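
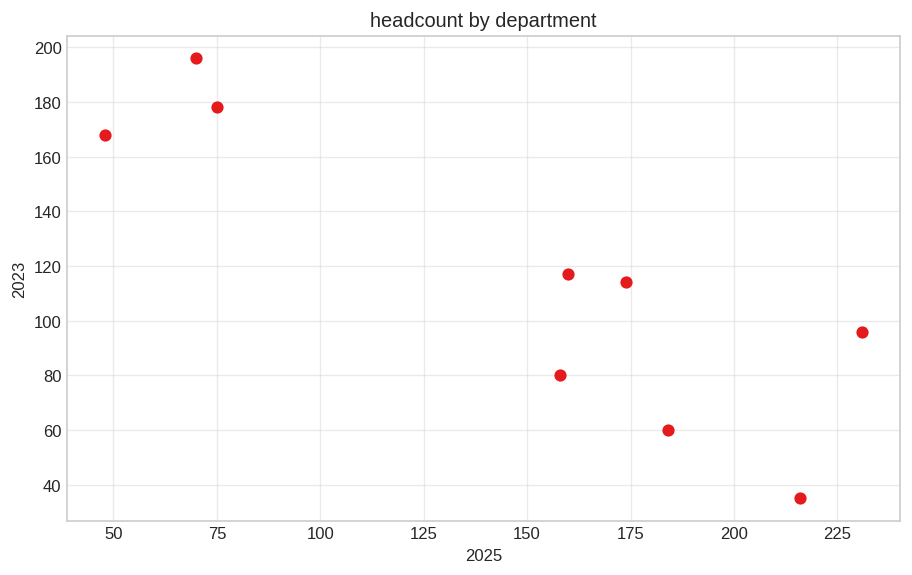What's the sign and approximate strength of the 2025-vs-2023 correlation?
negative, strong

Points are negatively correlated; strong (|r| ≈ 0.9).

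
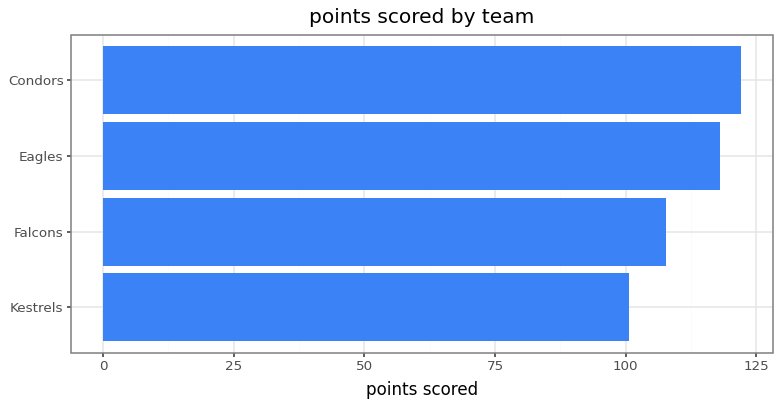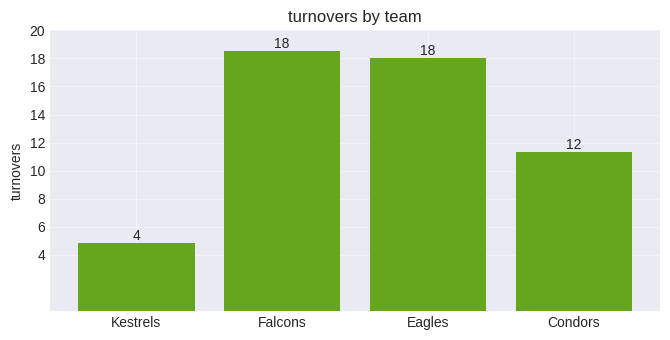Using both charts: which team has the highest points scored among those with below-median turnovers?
Condors

Chart 2 median turnovers ≈ 14; below-median teams: Kestrels, Condors. Among those, Condors has the highest points scored (≈ 120).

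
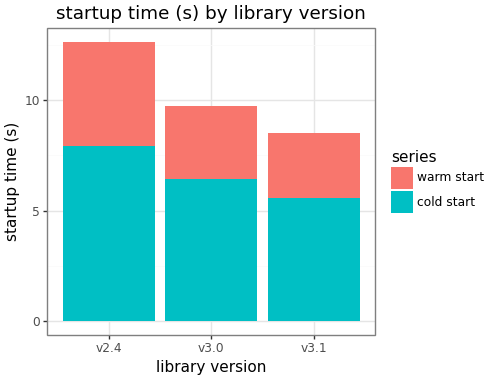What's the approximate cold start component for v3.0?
cold start top ≈ 6, bottom ≈ 0; segment ≈ 6.

≈ 6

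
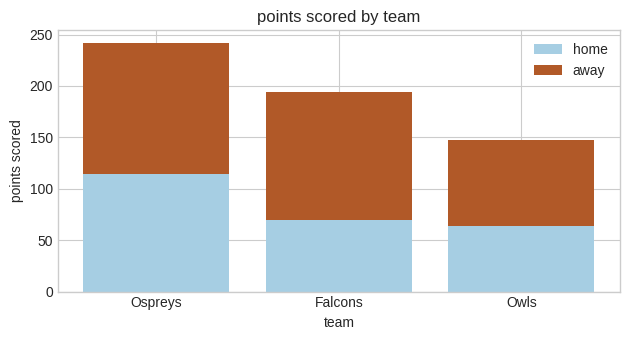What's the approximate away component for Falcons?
≈ 125

away top ≈ 200, bottom ≈ 75; segment ≈ 125.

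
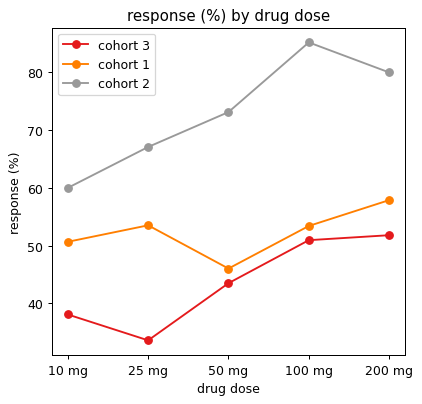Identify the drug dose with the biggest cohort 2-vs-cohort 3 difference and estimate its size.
100 mg: cohort 2 ≈ 85, cohort 3 ≈ 50 → gap ≈ 35. Next-largest (25 mg) is only ≈ 30.

100 mg, ≈ 35 %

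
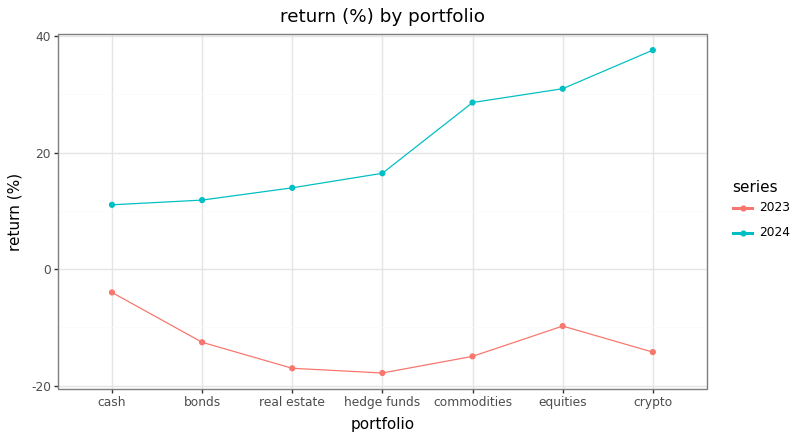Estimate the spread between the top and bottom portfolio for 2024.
Max crypto ≈ 40, min cash ≈ 10; range ≈ 30.

≈ 30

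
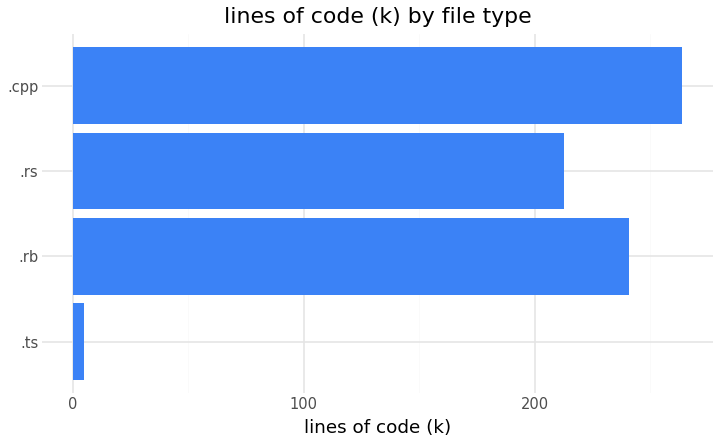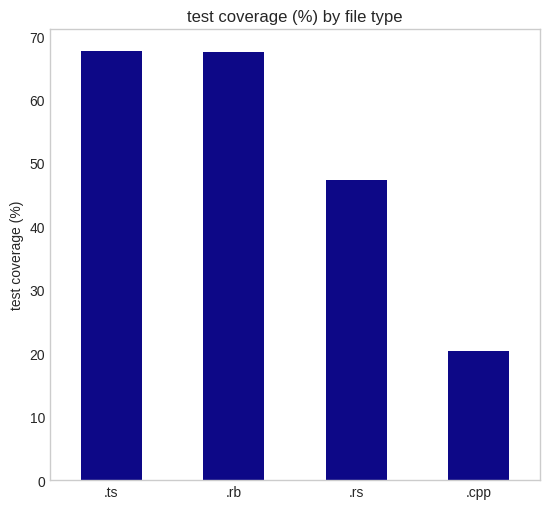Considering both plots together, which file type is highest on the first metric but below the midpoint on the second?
.cpp

Chart 2 median test coverage (%) ≈ 60; below-median file types: .rs, .cpp. Among those, .cpp has the highest lines of code (k) (≈ 275).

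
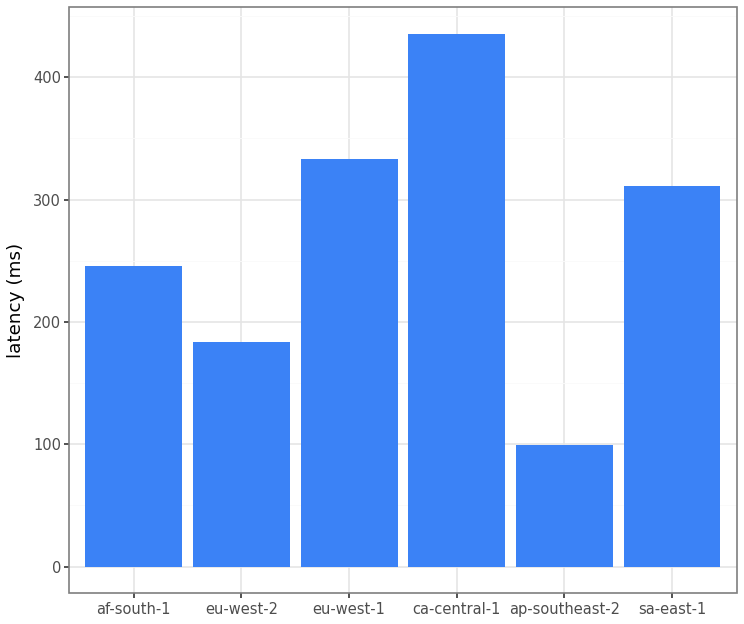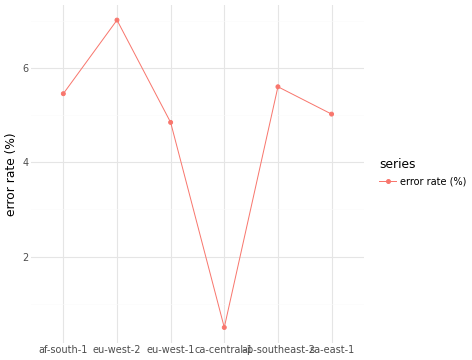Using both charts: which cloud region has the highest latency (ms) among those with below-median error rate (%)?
ca-central-1

Chart 2 median error rate (%) ≈ 5; below-median cloud regions: eu-west-1, ca-central-1, sa-east-1. Among those, ca-central-1 has the highest latency (ms) (≈ 450).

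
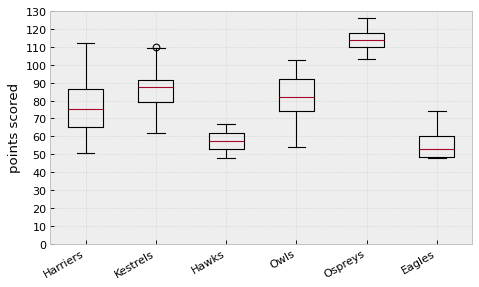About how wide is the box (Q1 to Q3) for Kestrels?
≈ 10

Q3 ≈ 90, Q1 ≈ 80; IQR ≈ 10.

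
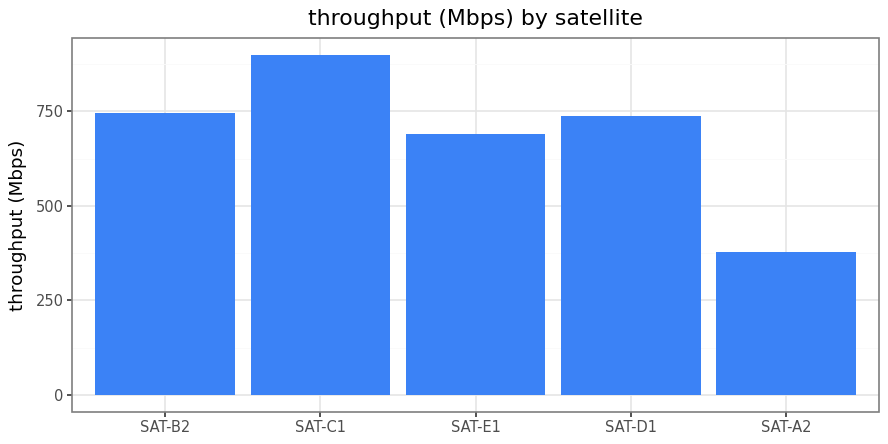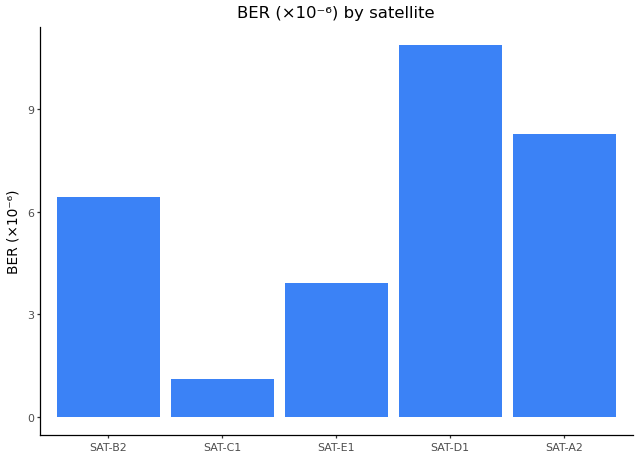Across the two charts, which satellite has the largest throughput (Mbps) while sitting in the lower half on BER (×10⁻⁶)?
Chart 2 median BER (×10⁻⁶) ≈ 6; below-median satellites: SAT-C1, SAT-E1. Among those, SAT-C1 has the highest throughput (Mbps) (≈ 900).

SAT-C1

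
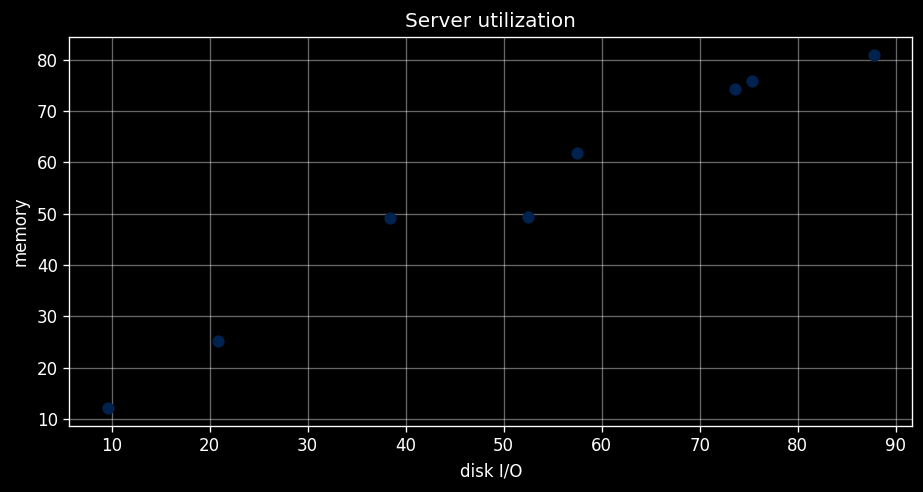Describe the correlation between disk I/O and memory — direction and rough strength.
Points are positively correlated; strong (|r| ≈ 1.0).

positive, strong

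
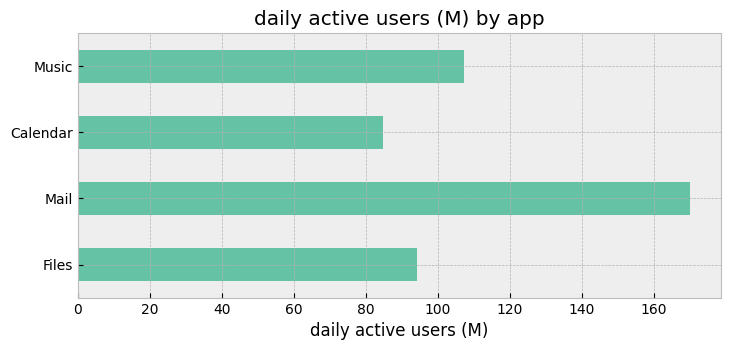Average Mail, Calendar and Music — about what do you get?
(180 + 80 + 100) / 3 ≈ 120.

≈ 120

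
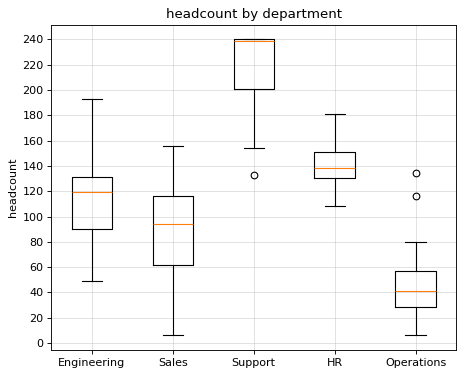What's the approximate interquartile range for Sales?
≈ 60

Q3 ≈ 120, Q1 ≈ 60; IQR ≈ 60.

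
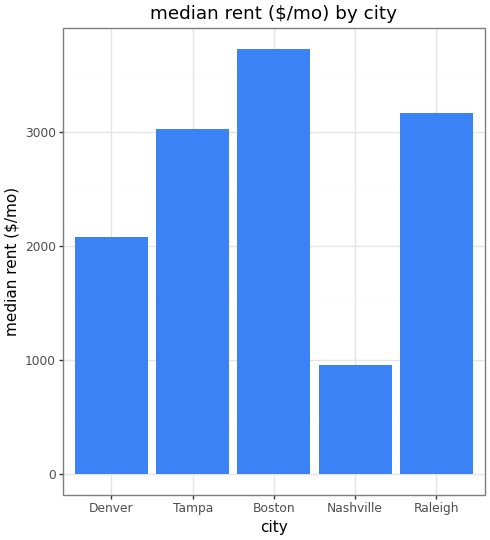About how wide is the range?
Max Boston ≈ 3500, min Nashville ≈ 1000; range ≈ 2500.

≈ 2500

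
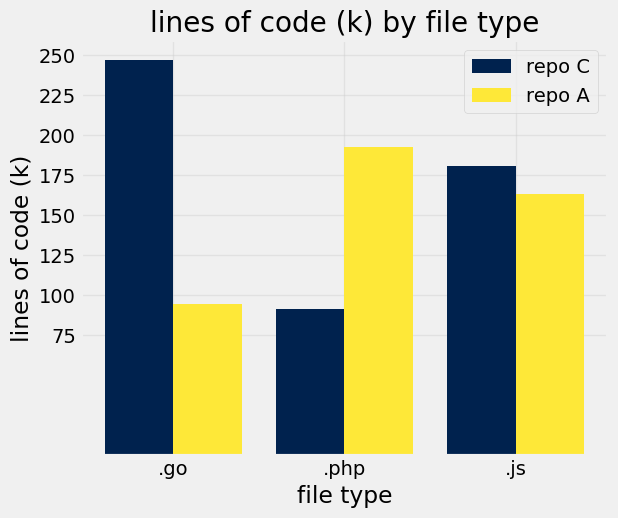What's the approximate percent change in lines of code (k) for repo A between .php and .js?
≈ -12.5%

.php ≈ 200, .js ≈ 175; (175 − 200) / 200 ≈ -12.5%.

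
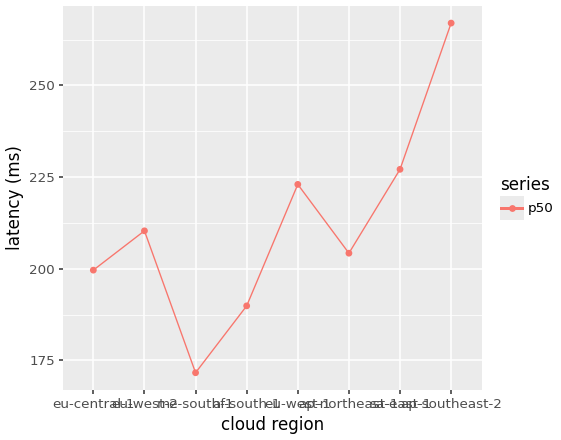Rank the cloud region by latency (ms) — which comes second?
sa-east-1

Top 3: ap-southeast-2 ≈ 270, sa-east-1 ≈ 230, eu-west-1 ≈ 220.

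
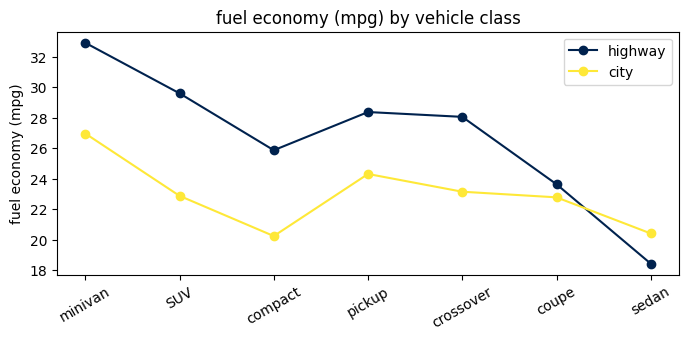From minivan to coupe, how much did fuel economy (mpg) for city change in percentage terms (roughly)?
minivan ≈ 26, coupe ≈ 22; (22 − 26) / 26 ≈ -15.4%.

≈ -15.4%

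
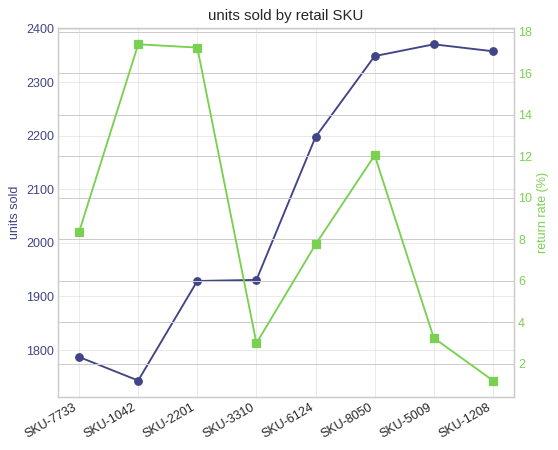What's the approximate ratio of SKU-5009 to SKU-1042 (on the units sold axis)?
≈ 1.41×

SKU-5009 ≈ 2400, SKU-1042 ≈ 1700; 2400/1700 ≈ 1.41.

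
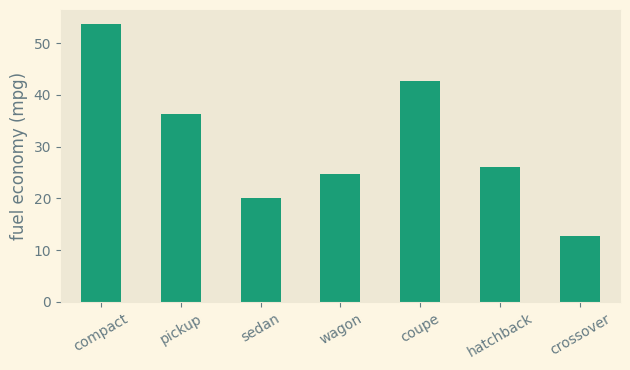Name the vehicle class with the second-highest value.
coupe

Top 3: compact ≈ 55, coupe ≈ 45, pickup ≈ 35.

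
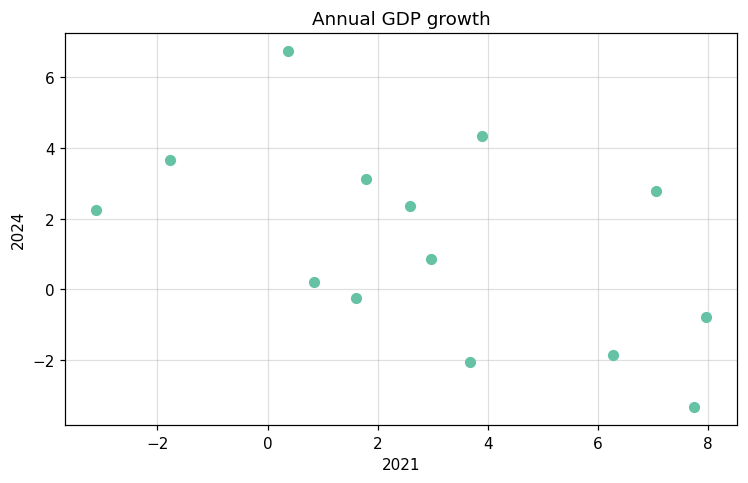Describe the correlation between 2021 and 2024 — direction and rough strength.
Points are negatively correlated; moderate (|r| ≈ 0.5).

negative, moderate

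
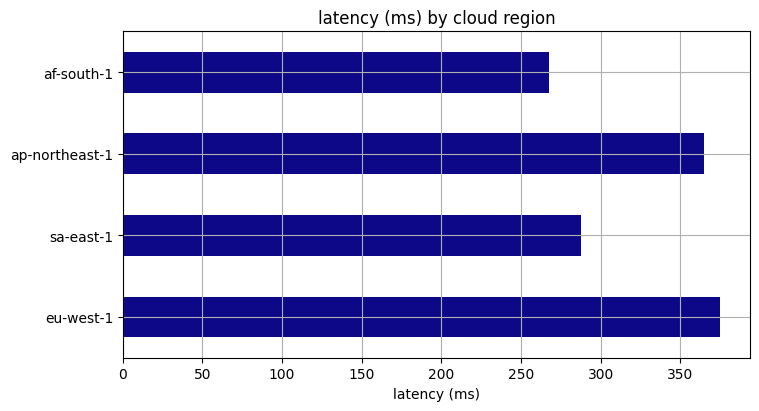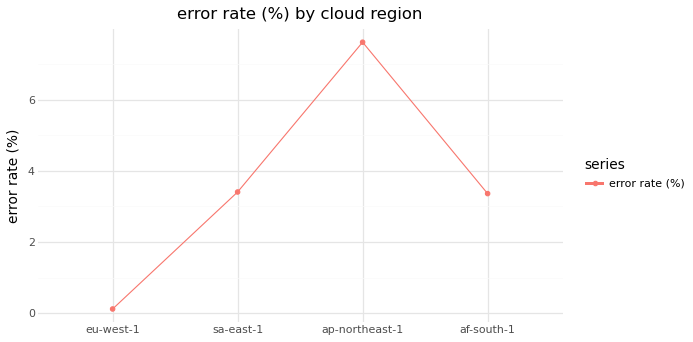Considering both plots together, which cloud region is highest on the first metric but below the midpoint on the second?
Chart 2 median error rate (%) ≈ 3; below-median cloud regions: eu-west-1, af-south-1. Among those, eu-west-1 has the highest latency (ms) (≈ 350).

eu-west-1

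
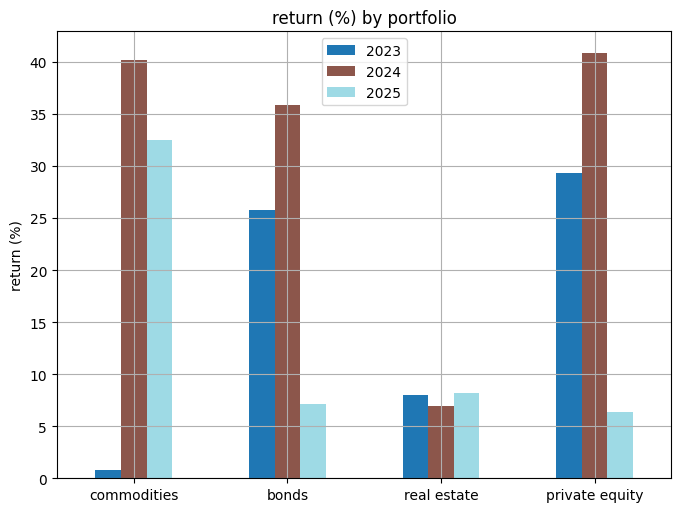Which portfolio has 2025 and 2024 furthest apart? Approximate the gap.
private equity: 2025 ≈ 5, 2024 ≈ 40 → gap ≈ 35. Next-largest (bonds) is only ≈ 30.

private equity, ≈ 35 %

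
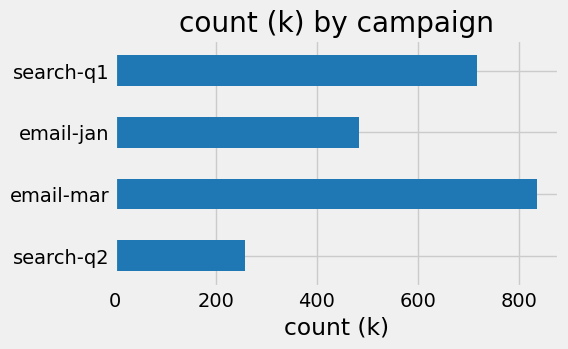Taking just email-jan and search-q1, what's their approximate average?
≈ 600

(500 + 700) / 2 ≈ 600.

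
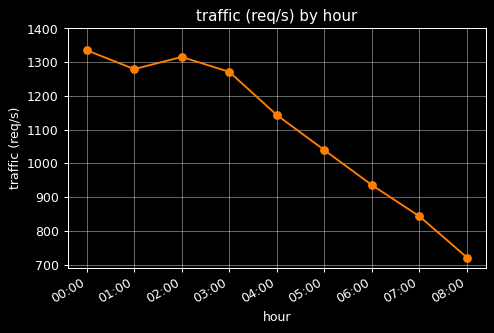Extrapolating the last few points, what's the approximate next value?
Last three: 900, 800, 700 → slope ≈ -100/step → next ≈ 600.

≈ 600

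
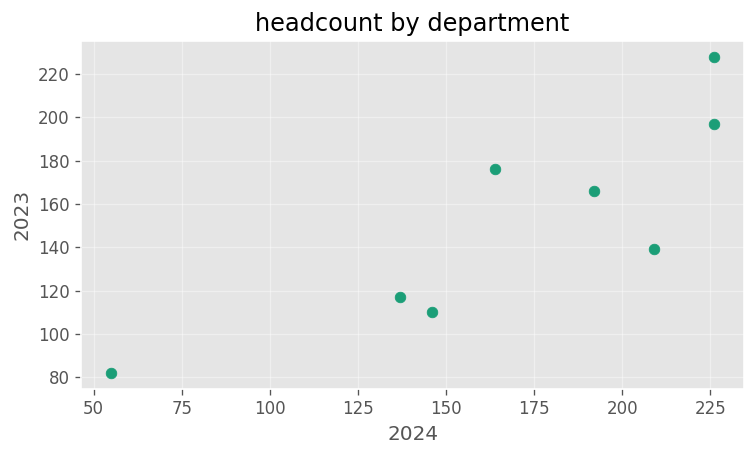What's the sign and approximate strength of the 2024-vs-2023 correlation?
positive, strong

Points are positively correlated; strong (|r| ≈ 0.8).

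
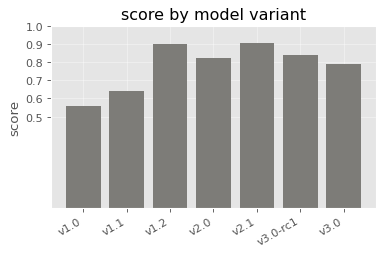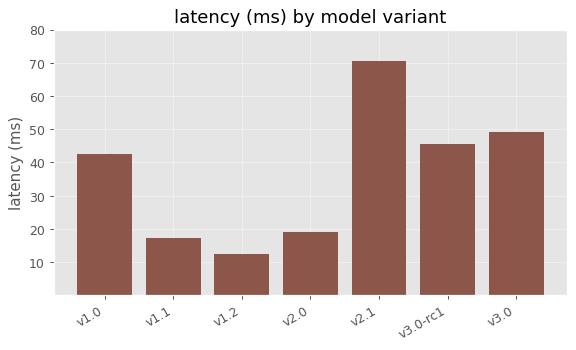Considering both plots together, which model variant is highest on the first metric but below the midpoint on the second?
Chart 2 median latency (ms) ≈ 40; below-median model variants: v1.1, v1.2, v2.0. Among those, v1.2 has the highest score (≈ 0.9).

v1.2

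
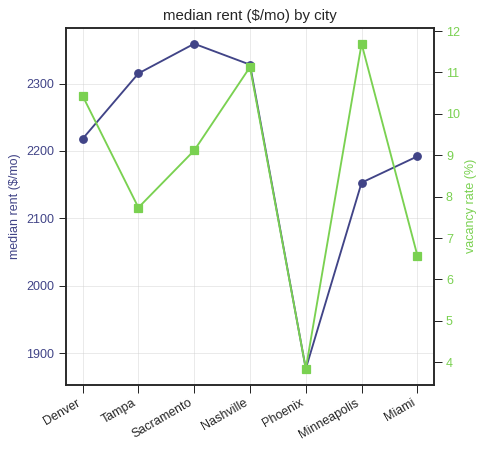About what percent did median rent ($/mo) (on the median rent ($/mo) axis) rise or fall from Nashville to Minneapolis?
Nashville ≈ 2350, Minneapolis ≈ 2150; (2150 − 2350) / 2350 ≈ -8.5%.

≈ -8.5%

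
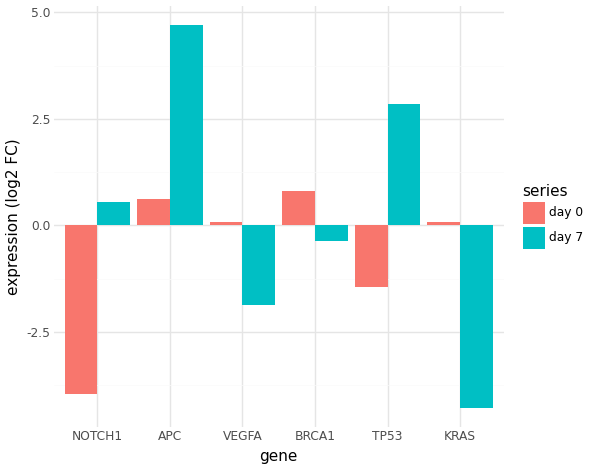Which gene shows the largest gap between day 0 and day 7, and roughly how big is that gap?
NOTCH1: day 0 ≈ -4, day 7 ≈ 1 → gap ≈ 5. Next-largest (KRAS) is only ≈ 4.

NOTCH1, ≈ 5 log2 FC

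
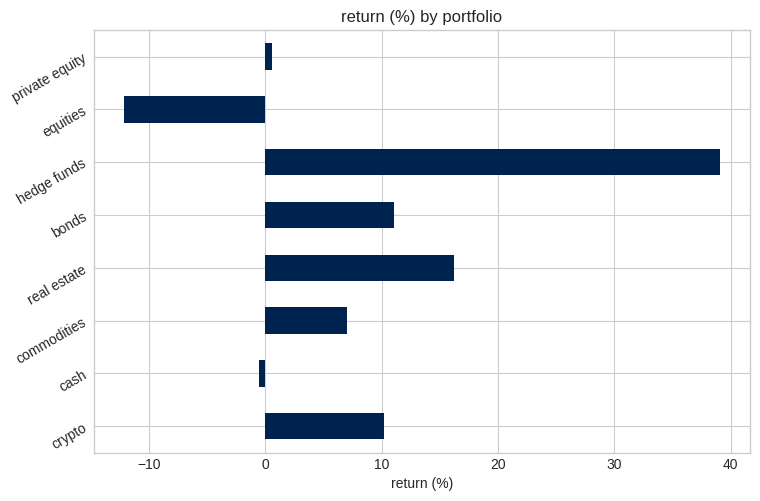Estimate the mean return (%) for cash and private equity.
(0 + 0) / 2 ≈ 0.

≈ 0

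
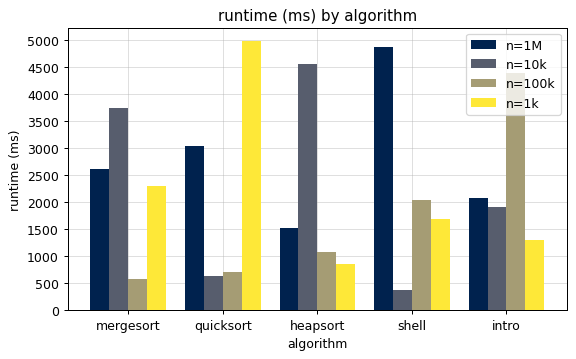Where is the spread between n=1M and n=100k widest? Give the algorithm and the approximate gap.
shell, ≈ 3000 ms

shell: n=1M ≈ 5000, n=100k ≈ 2000 → gap ≈ 3000. Next-largest (intro) is only ≈ 2500.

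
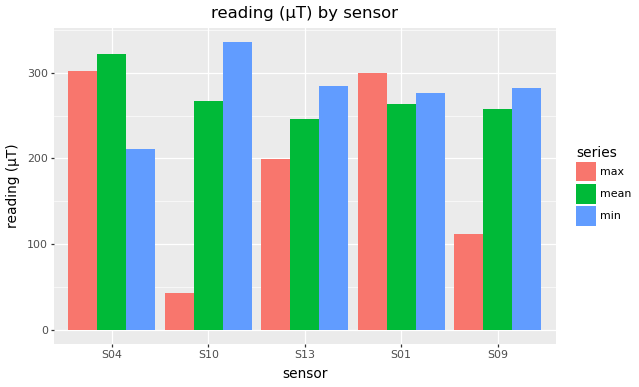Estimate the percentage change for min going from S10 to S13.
≈ -14.3%

S10 ≈ 350, S13 ≈ 300; (300 − 350) / 350 ≈ -14.3%.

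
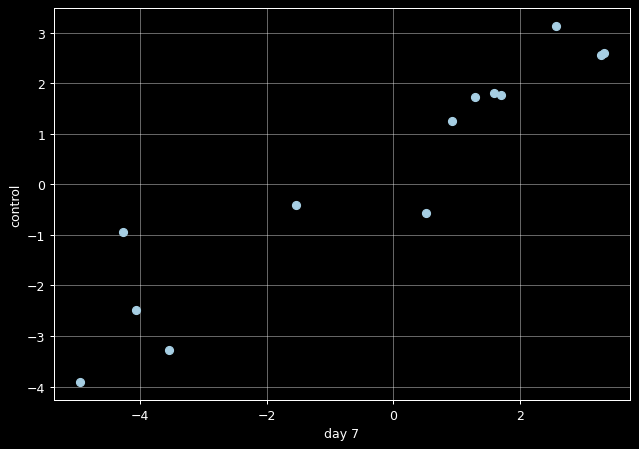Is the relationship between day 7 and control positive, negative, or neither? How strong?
Points are positively correlated; strong (|r| ≈ 0.9).

positive, strong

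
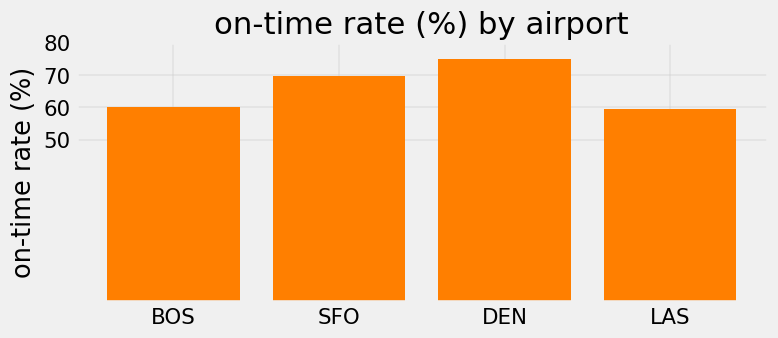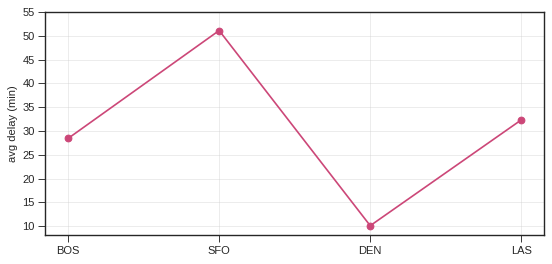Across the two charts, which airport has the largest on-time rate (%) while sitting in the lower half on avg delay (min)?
DEN

Chart 2 median avg delay (min) ≈ 30; below-median airports: BOS, DEN. Among those, DEN has the highest on-time rate (%) (≈ 70).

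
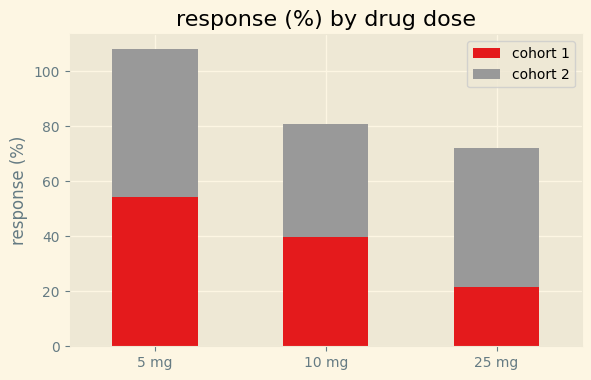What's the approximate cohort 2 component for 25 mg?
≈ 50

cohort 2 top ≈ 70, bottom ≈ 20; segment ≈ 50.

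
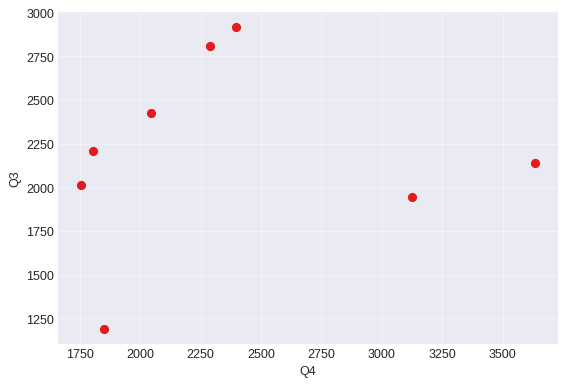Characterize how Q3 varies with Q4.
no clear correlation

Points are roughly uncorrelated; weak (|r| ≈ 0.1).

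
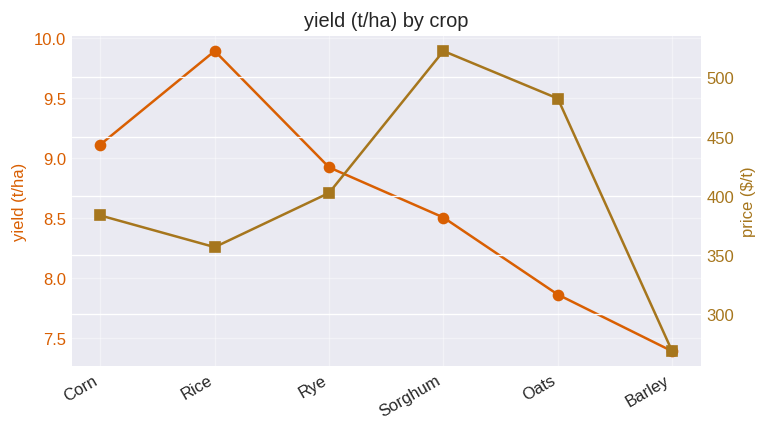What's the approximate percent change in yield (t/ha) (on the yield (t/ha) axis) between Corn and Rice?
≈ +11.1%

Corn ≈ 9.0, Rice ≈ 10.0; (10.0 − 9.0) / 9.0 ≈ +11.1%.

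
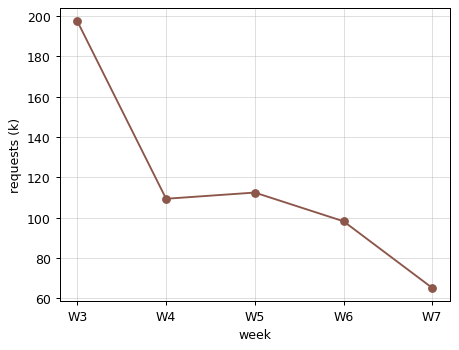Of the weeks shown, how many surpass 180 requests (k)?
Above 180: W3.

1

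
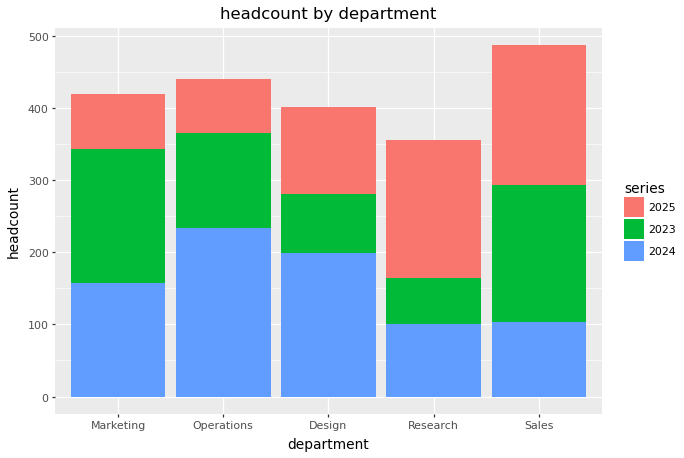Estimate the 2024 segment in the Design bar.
≈ 200

2024 top ≈ 200, bottom ≈ 0; segment ≈ 200.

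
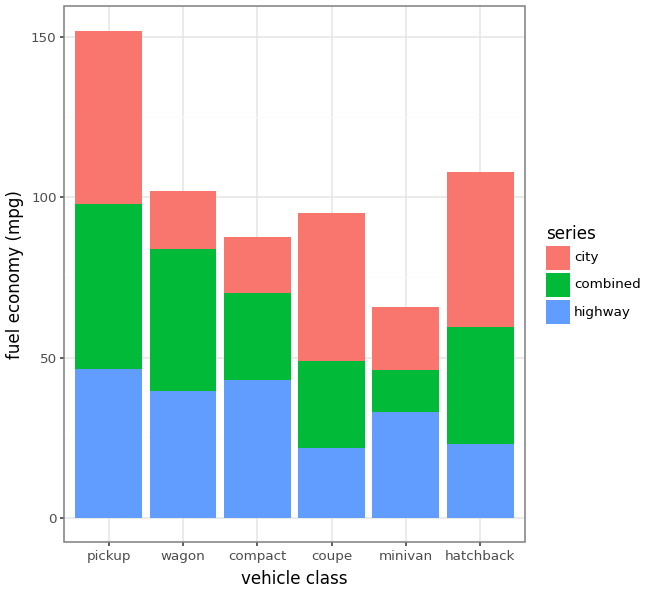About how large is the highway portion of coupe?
highway top ≈ 20, bottom ≈ 0; segment ≈ 20.

≈ 20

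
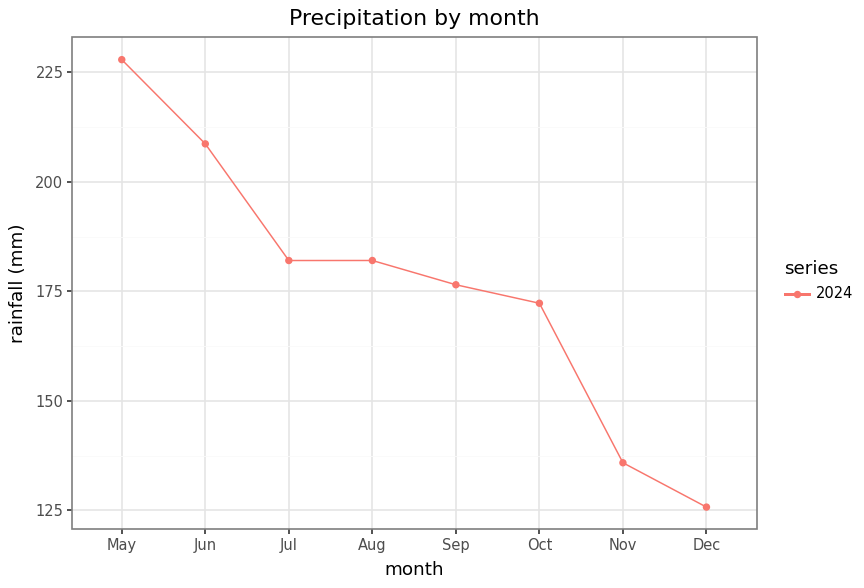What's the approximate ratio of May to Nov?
May ≈ 230, Nov ≈ 140; 230/140 ≈ 1.64.

≈ 1.64×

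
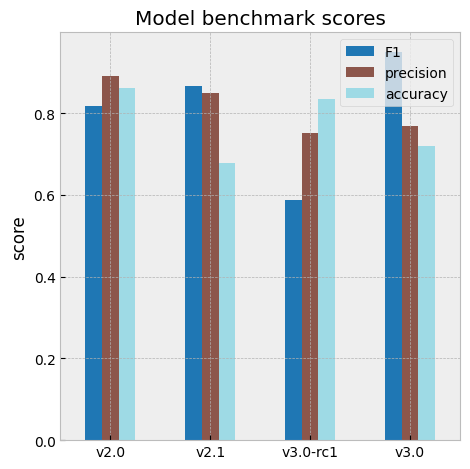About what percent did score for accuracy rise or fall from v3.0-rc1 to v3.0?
≈ -12.5%

v3.0-rc1 ≈ 0.8, v3.0 ≈ 0.7; (0.7 − 0.8) / 0.8 ≈ -12.5%.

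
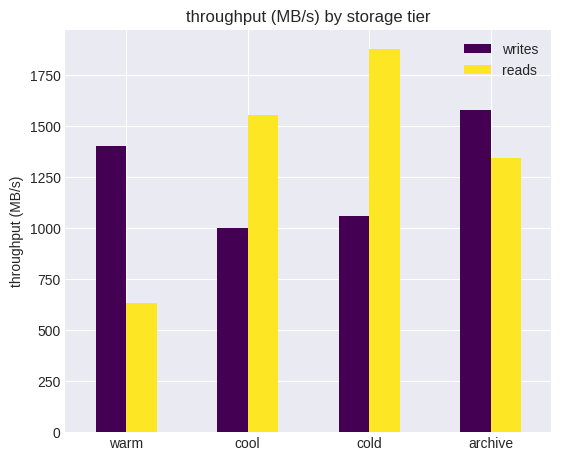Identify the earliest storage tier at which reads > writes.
cool

warm: reads ≈ 600 vs writes ≈ 1400 (not yet); cool: reads ≈ 1600 vs writes ≈ 1000 (first crossover).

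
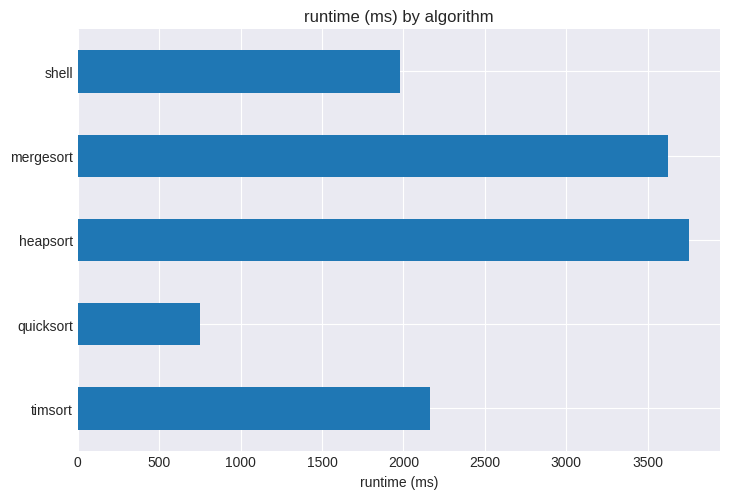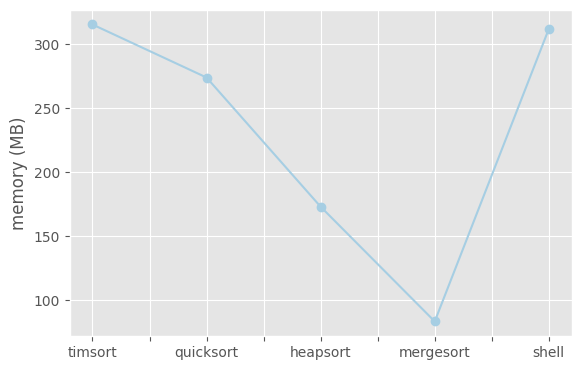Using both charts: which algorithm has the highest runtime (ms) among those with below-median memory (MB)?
Chart 2 median memory (MB) ≈ 250; below-median algorithms: heapsort, mergesort. Among those, heapsort has the highest runtime (ms) (≈ 4000).

heapsort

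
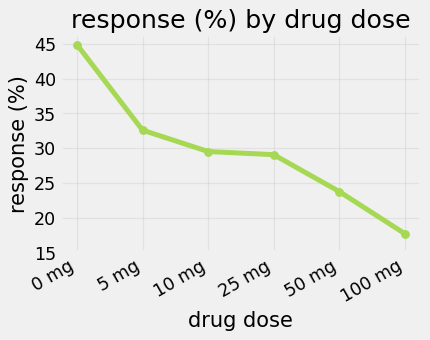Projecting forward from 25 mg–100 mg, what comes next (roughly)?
≈ 15

Last three: 30, 25, 20 → slope ≈ -5/step → next ≈ 15.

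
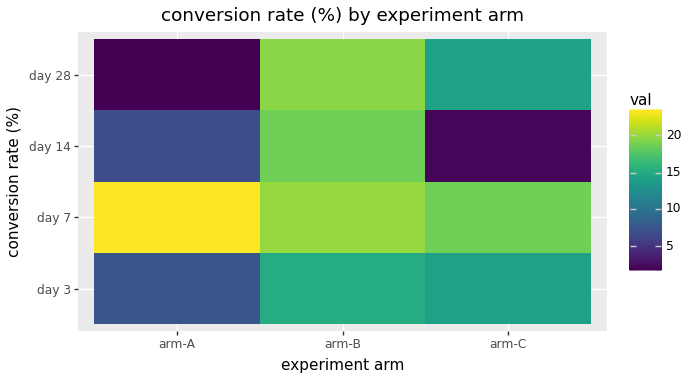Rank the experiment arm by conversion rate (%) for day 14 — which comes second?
arm-A

Top 3 for day 14: arm-B ≈ 18, arm-A ≈ 6, arm-C ≈ 2.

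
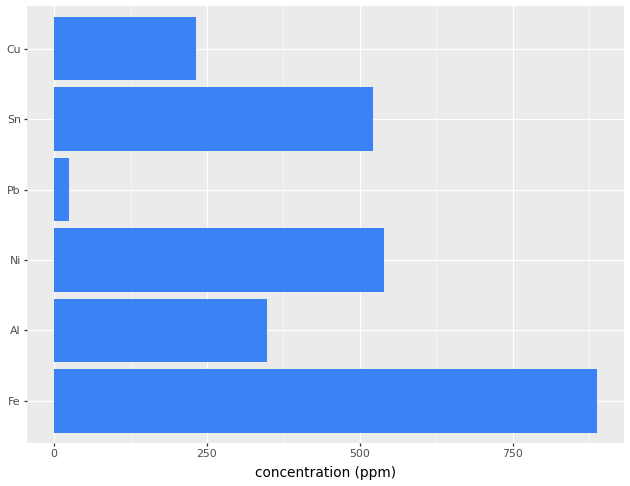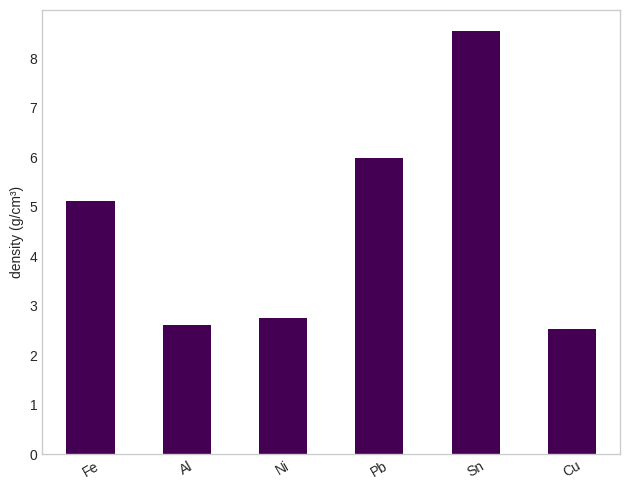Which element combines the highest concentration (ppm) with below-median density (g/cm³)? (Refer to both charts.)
Chart 2 median density (g/cm³) ≈ 4; below-median elements: Al, Ni, Cu. Among those, Ni has the highest concentration (ppm) (≈ 500).

Ni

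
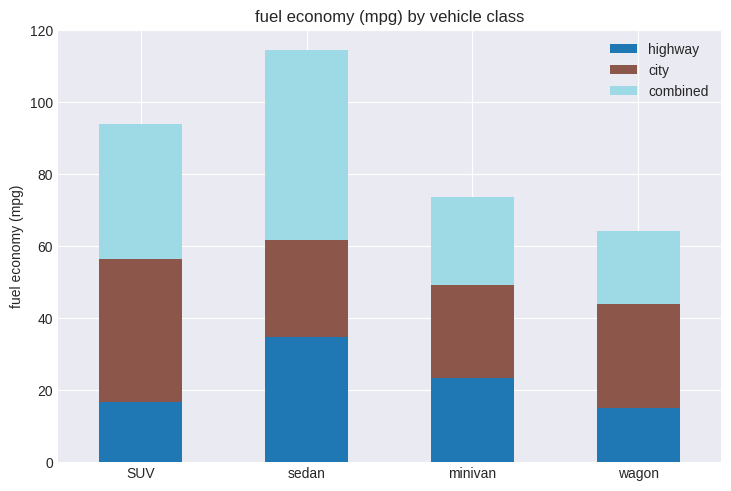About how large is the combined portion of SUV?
combined top ≈ 90, bottom ≈ 60; segment ≈ 30.

≈ 30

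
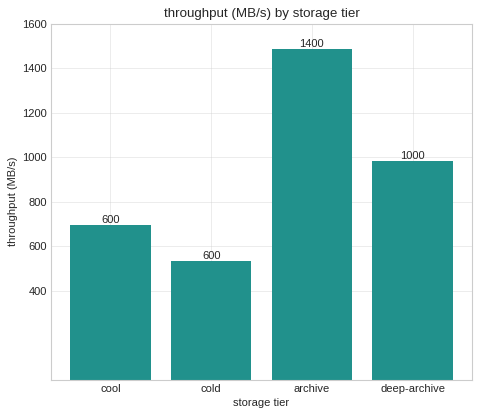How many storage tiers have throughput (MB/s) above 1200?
Above 1200: archive.

1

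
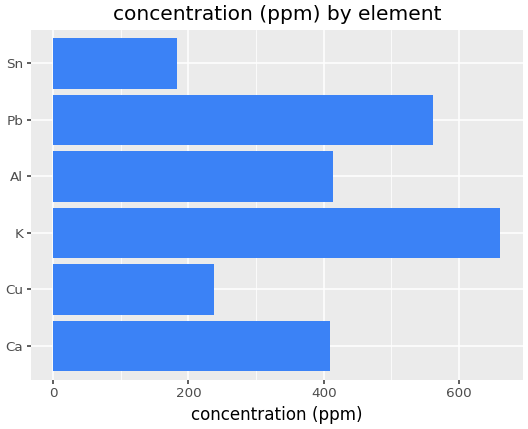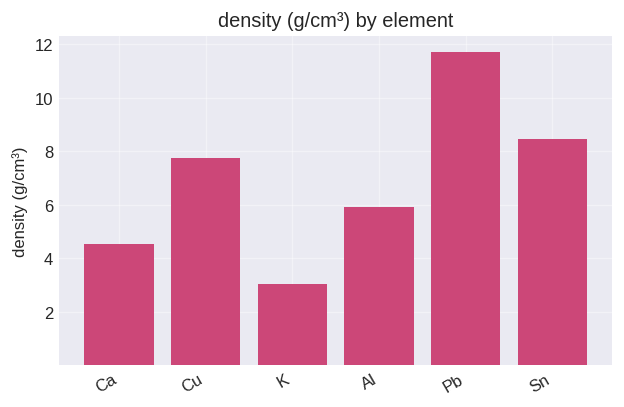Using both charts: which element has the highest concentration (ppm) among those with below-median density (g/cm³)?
Chart 2 median density (g/cm³) ≈ 6; below-median elements: Ca, K, Al. Among those, K has the highest concentration (ppm) (≈ 700).

K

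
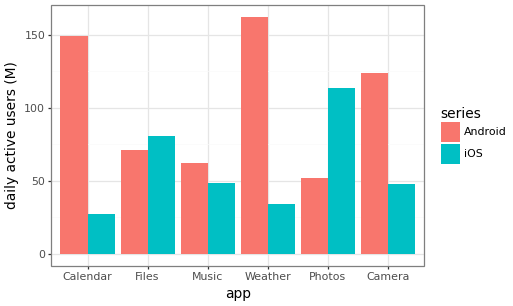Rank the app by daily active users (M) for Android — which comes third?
Top 4 for Android: Weather ≈ 160, Calendar ≈ 140, Camera ≈ 120, Files ≈ 80.

Camera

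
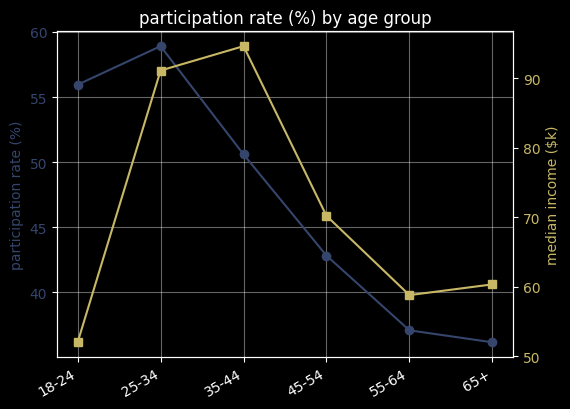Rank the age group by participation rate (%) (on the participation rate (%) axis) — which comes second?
18-24

Top 3 (on the participation rate (%) axis): 25-34 ≈ 58, 18-24 ≈ 56, 35-44 ≈ 50.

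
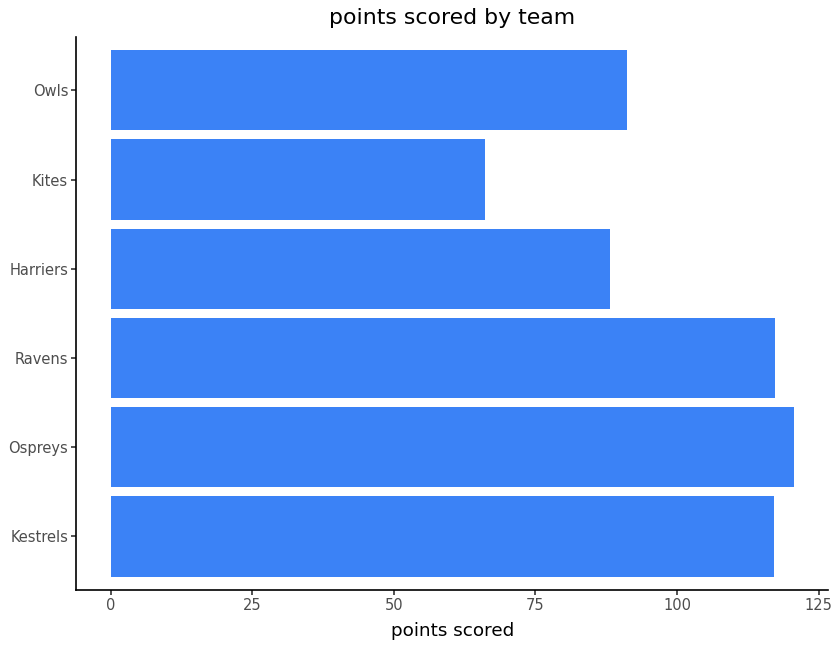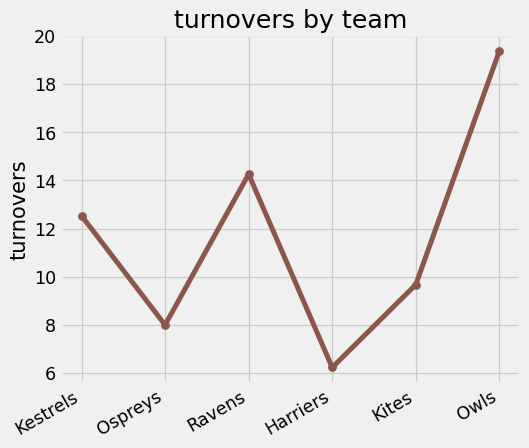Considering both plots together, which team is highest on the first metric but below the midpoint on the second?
Chart 2 median turnovers ≈ 12; below-median teams: Ospreys, Harriers, Kites. Among those, Ospreys has the highest points scored (≈ 120).

Ospreys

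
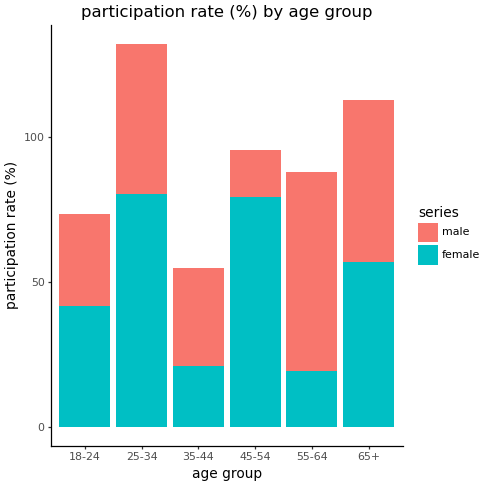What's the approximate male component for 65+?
≈ 60

male top ≈ 120, bottom ≈ 60; segment ≈ 60.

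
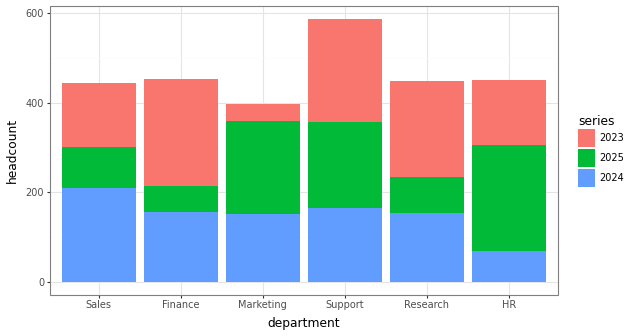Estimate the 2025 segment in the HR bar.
≈ 250

2025 top ≈ 300, bottom ≈ 50; segment ≈ 250.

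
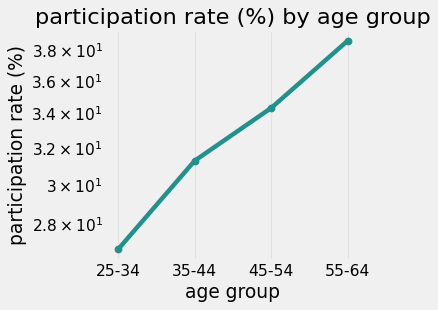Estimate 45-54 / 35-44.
≈ 1.1×

45-54 ≈ 34, 35-44 ≈ 31; 34/31 ≈ 1.1.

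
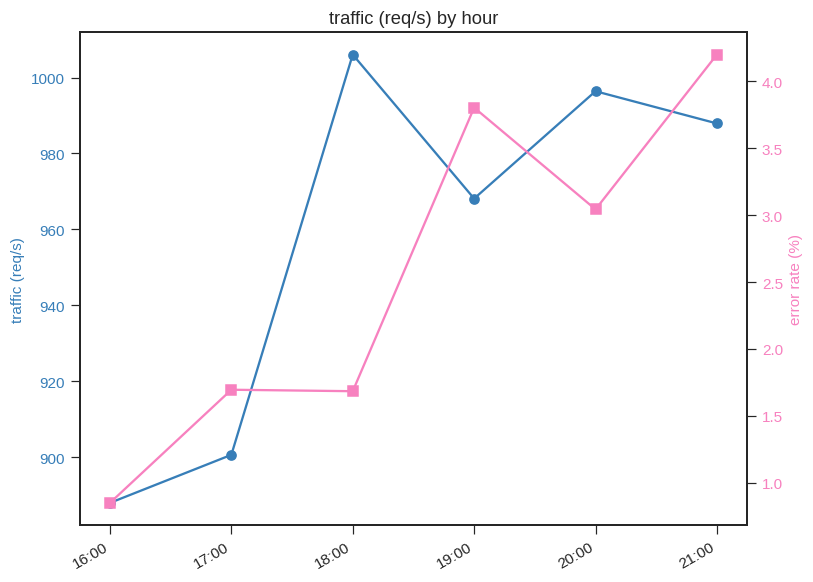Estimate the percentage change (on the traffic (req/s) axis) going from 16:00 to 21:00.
16:00 ≈ 890, 21:00 ≈ 990; (990 − 890) / 890 ≈ +11.2%.

≈ +11.2%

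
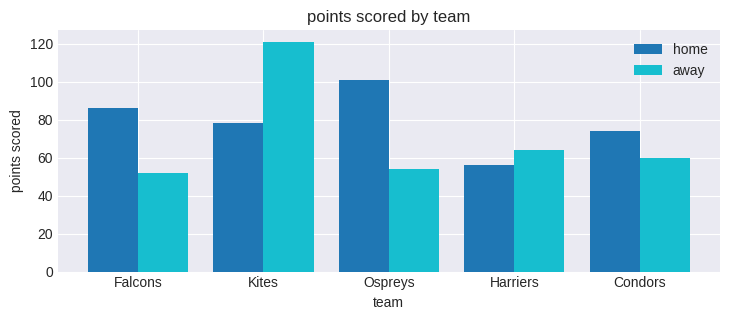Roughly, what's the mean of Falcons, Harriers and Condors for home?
(80 + 60 + 80) / 3 ≈ 73.

≈ 73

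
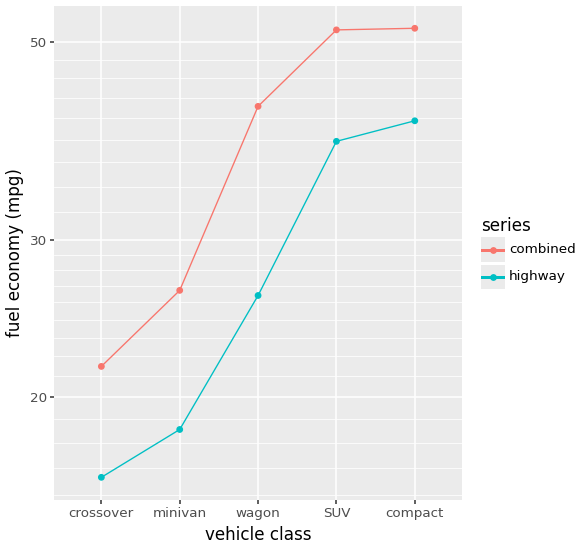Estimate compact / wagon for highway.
≈ 1.6×

compact ≈ 40, wagon ≈ 25; 40/25 ≈ 1.6.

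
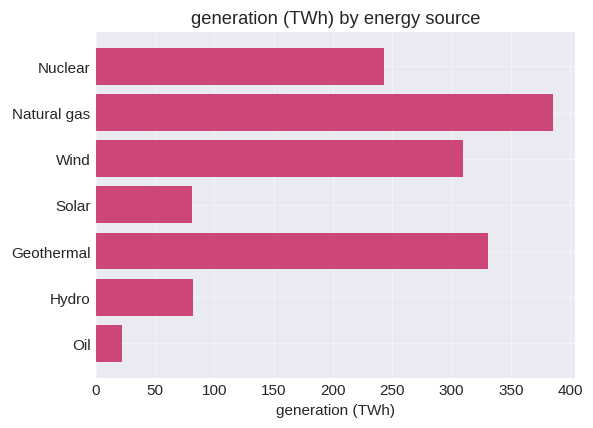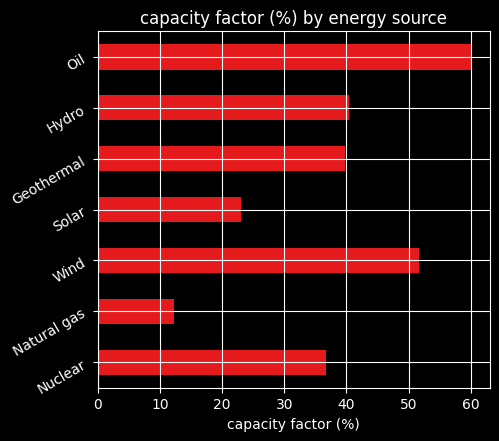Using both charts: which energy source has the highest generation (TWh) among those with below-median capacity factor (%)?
Chart 2 median capacity factor (%) ≈ 40; below-median energy sources: Nuclear, Natural gas, Solar. Among those, Natural gas has the highest generation (TWh) (≈ 400).

Natural gas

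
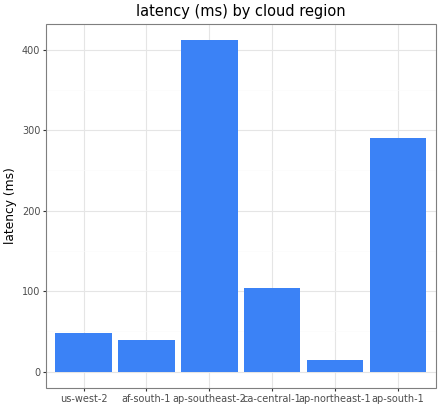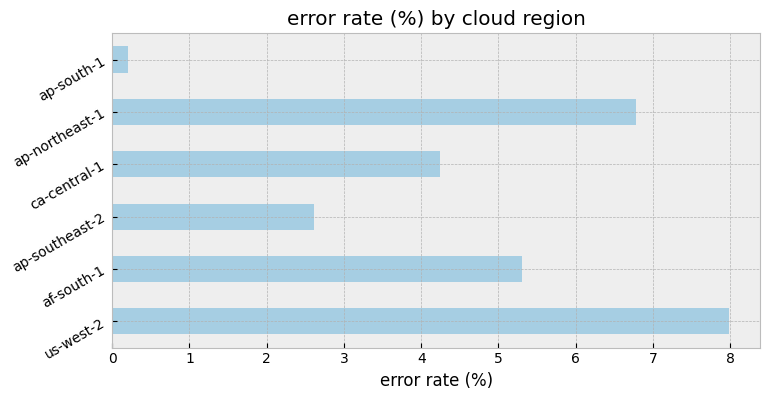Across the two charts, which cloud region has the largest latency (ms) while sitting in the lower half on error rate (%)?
Chart 2 median error rate (%) ≈ 5; below-median cloud regions: ap-southeast-2, ca-central-1, ap-south-1. Among those, ap-southeast-2 has the highest latency (ms) (≈ 400).

ap-southeast-2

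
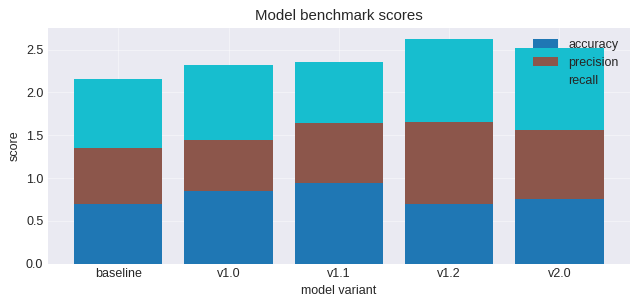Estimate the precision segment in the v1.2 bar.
precision top ≈ 1.5, bottom ≈ 0.5; segment ≈ 1.0.

≈ 1.0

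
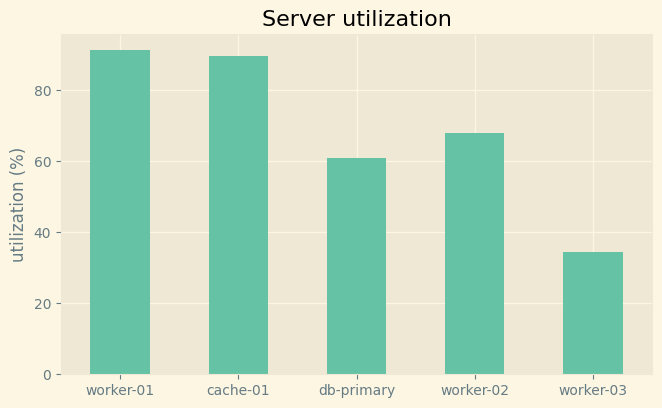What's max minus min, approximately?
Max worker-01 ≈ 90, min worker-03 ≈ 30; range ≈ 60.

≈ 60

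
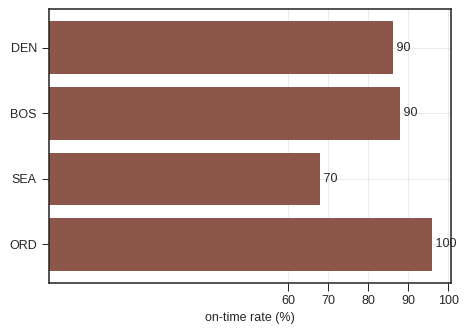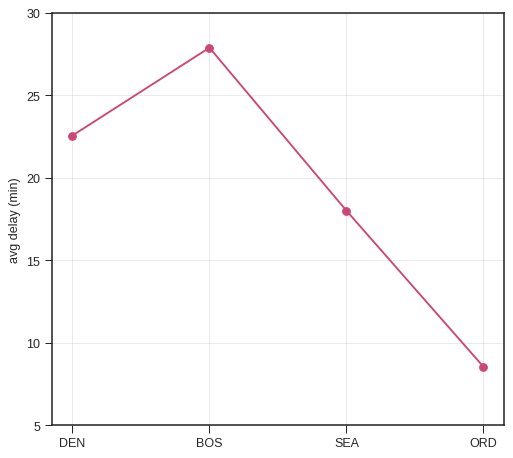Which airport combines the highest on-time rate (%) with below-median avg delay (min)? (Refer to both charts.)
ORD

Chart 2 median avg delay (min) ≈ 20; below-median airports: SEA, ORD. Among those, ORD has the highest on-time rate (%) (≈ 100).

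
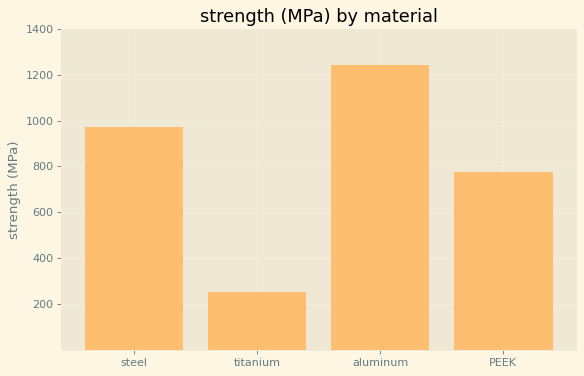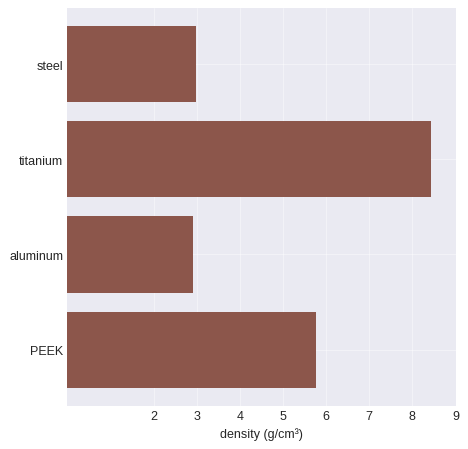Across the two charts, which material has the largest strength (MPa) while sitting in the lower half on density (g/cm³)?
Chart 2 median density (g/cm³) ≈ 4; below-median materials: steel, aluminum. Among those, aluminum has the highest strength (MPa) (≈ 1200).

aluminum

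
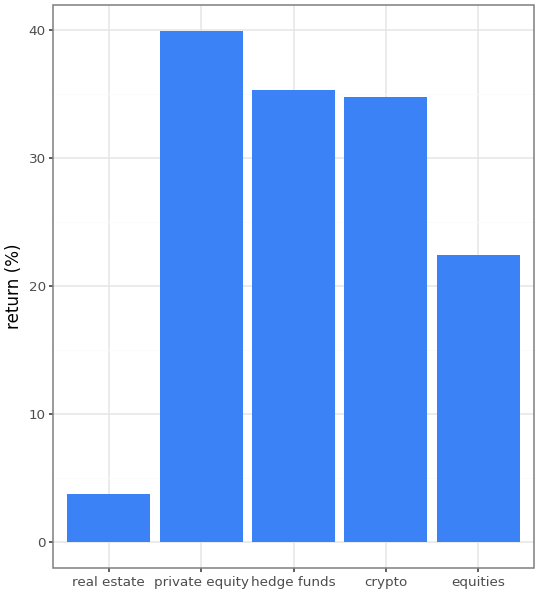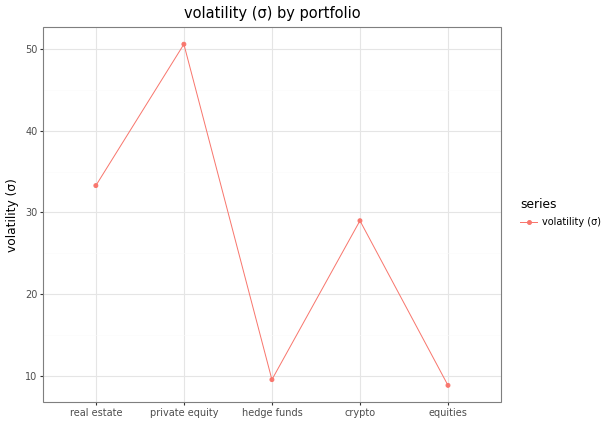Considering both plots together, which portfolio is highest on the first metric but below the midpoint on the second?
Chart 2 median volatility (σ) ≈ 30; below-median portfolios: hedge funds, equities. Among those, hedge funds has the highest return (%) (≈ 35).

hedge funds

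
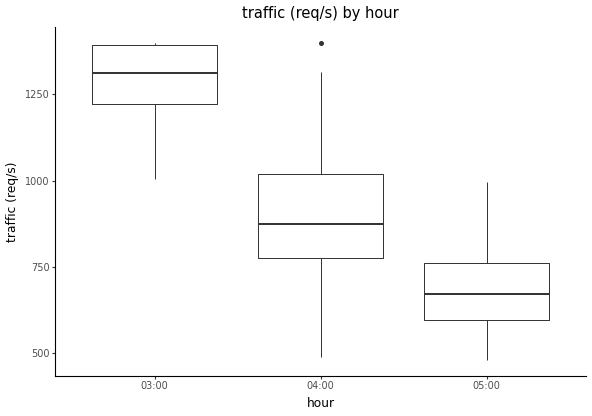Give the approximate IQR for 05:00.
≈ 200

Q3 ≈ 800, Q1 ≈ 600; IQR ≈ 200.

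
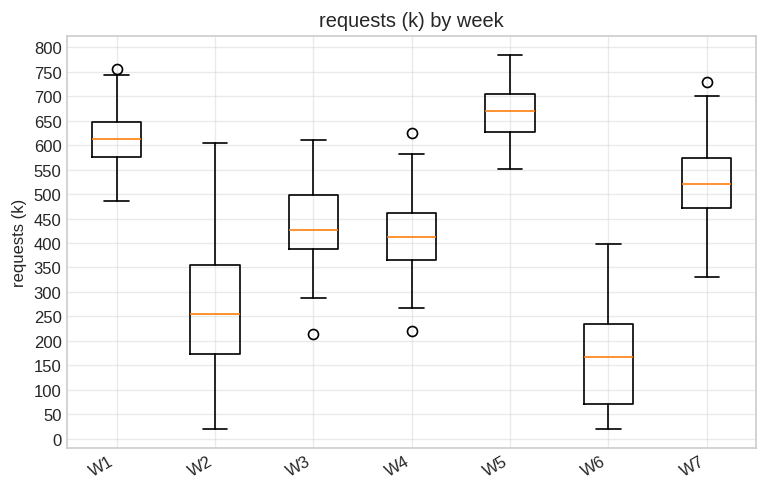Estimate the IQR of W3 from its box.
Q3 ≈ 500, Q1 ≈ 400; IQR ≈ 100.

≈ 100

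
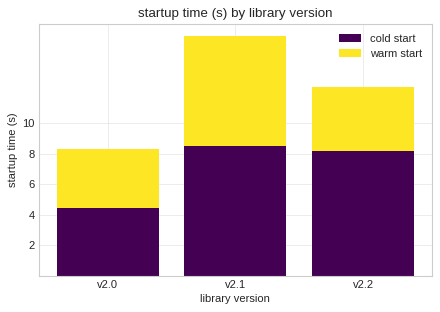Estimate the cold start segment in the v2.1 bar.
≈ 8

cold start top ≈ 8, bottom ≈ 0; segment ≈ 8.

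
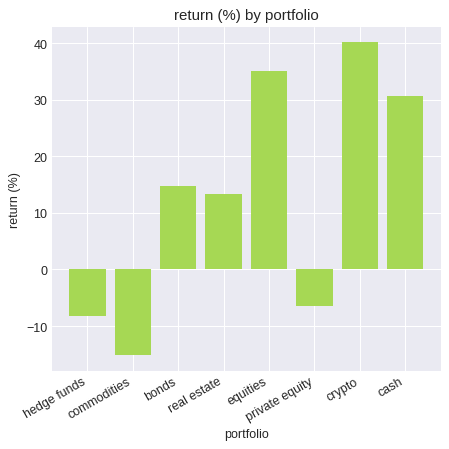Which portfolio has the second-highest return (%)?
Top 3: crypto ≈ 40, equities ≈ 35, cash ≈ 30.

equities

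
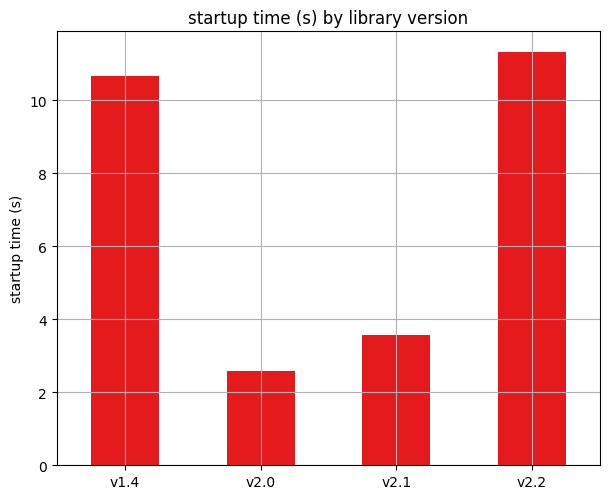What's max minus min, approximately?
Max v2.2 ≈ 11, min v2.0 ≈ 3; range ≈ 8.

≈ 8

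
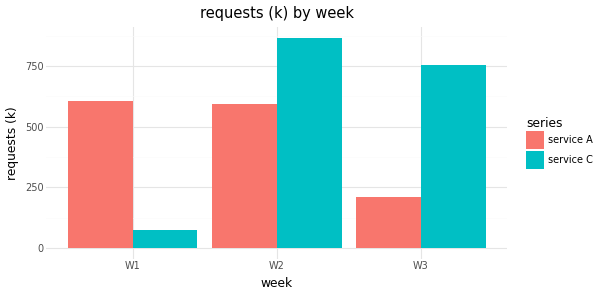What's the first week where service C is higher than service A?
W1: service C ≈ 100 vs service A ≈ 600 (not yet); W2: service C ≈ 900 vs service A ≈ 600 (first crossover).

W2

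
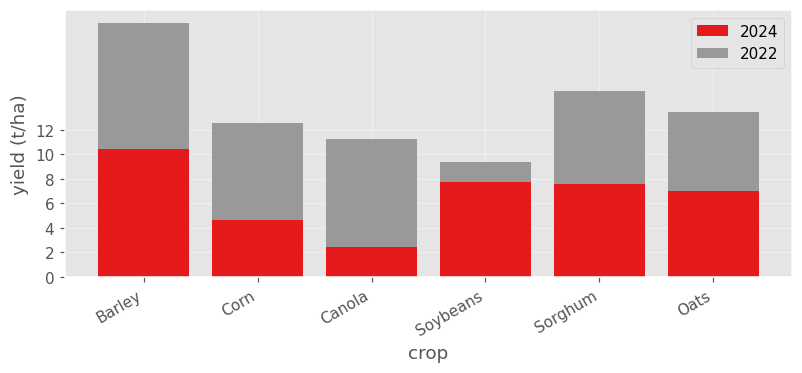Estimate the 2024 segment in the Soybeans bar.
2024 top ≈ 8, bottom ≈ 0; segment ≈ 8.

≈ 8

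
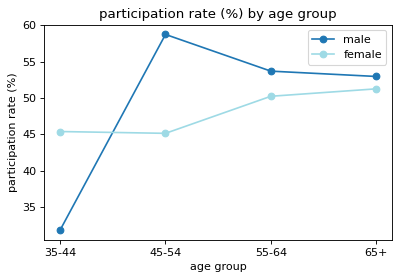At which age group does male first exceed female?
45-54

35-44: male ≈ 30 vs female ≈ 45 (not yet); 45-54: male ≈ 60 vs female ≈ 45 (first crossover).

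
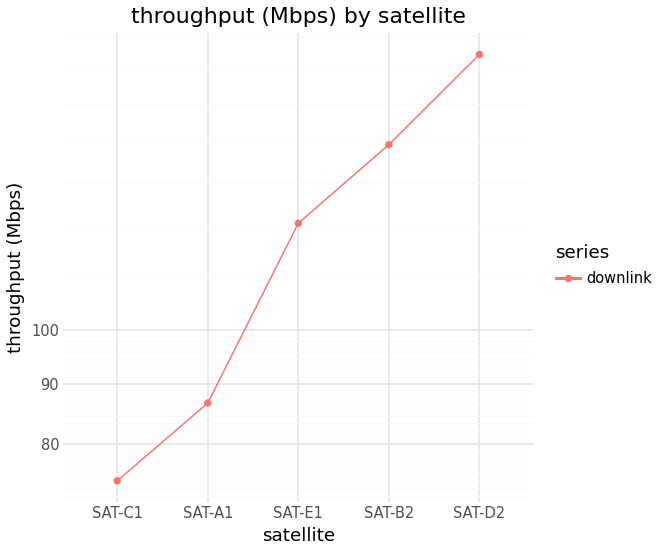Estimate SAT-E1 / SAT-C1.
SAT-E1 ≈ 120, SAT-C1 ≈ 70; 120/70 ≈ 1.71.

≈ 1.71×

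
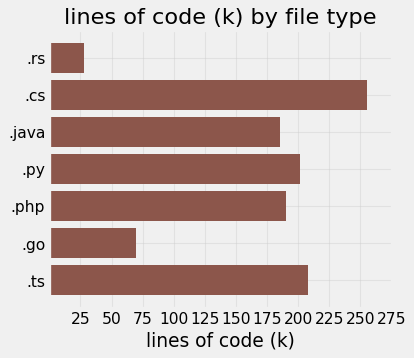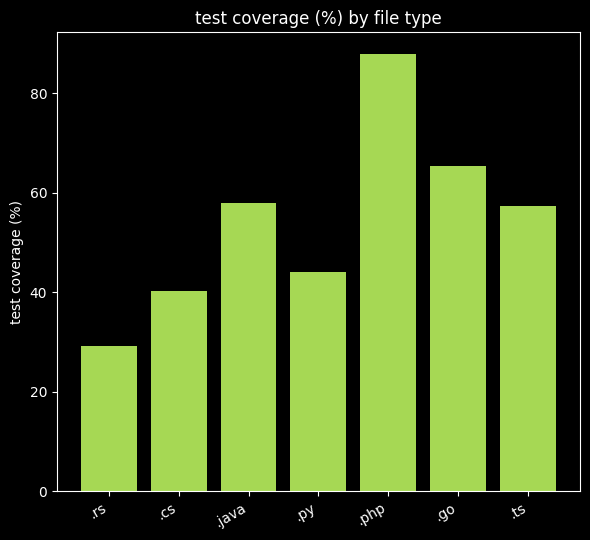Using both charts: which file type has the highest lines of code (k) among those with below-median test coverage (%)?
Chart 2 median test coverage (%) ≈ 60; below-median file types: .rs, .cs, .py. Among those, .cs has the highest lines of code (k) (≈ 250).

.cs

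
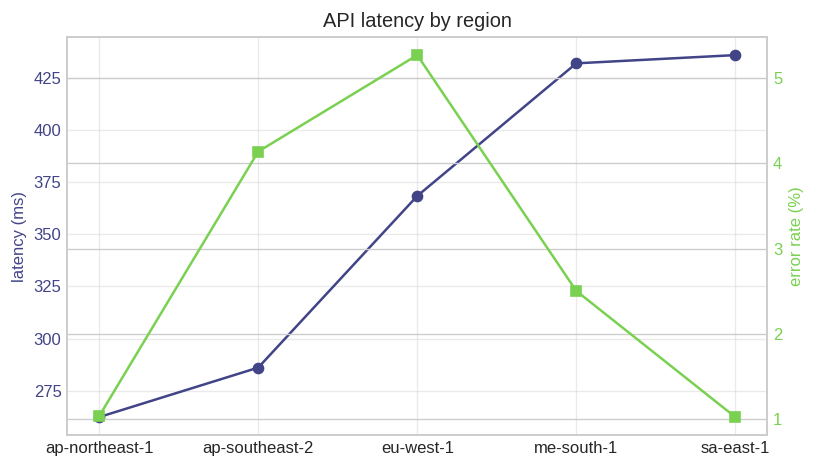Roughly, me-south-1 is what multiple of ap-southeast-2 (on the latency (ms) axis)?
me-south-1 ≈ 440, ap-southeast-2 ≈ 280; 440/280 ≈ 1.57.

≈ 1.57×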